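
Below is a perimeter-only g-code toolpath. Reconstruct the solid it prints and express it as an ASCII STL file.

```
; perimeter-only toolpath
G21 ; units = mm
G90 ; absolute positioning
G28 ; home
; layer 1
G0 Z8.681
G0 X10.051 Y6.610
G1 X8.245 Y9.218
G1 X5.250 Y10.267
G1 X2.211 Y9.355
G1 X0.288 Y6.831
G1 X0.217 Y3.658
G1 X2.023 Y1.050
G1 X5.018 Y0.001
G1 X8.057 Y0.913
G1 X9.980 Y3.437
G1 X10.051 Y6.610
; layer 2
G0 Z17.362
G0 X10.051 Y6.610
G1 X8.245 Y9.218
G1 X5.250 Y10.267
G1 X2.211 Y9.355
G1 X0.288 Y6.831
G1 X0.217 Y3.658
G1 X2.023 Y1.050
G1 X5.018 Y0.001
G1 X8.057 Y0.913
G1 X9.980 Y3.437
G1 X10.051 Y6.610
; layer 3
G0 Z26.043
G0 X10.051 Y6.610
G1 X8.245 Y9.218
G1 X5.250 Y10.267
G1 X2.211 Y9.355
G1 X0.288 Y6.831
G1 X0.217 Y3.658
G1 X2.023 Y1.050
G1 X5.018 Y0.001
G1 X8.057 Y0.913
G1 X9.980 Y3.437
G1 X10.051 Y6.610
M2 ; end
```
solid part
  facet normal 0.0000 0.0000 -1.0000
    outer loop
      vertex 5.250 10.267 0.000
      vertex 8.245 9.218 0.000
      vertex 10.051 6.610 0.000
    endloop
  endfacet
  facet normal 0.0000 0.0000 -1.0000
    outer loop
      vertex 2.211 9.355 0.000
      vertex 5.250 10.267 0.000
      vertex 10.051 6.610 0.000
    endloop
  endfacet
  facet normal 0.0000 0.0000 -1.0000
    outer loop
      vertex 0.288 6.831 0.000
      vertex 2.211 9.355 0.000
      vertex 10.051 6.610 0.000
    endloop
  endfacet
  facet normal 0.0000 0.0000 -1.0000
    outer loop
      vertex 0.217 3.658 0.000
      vertex 0.288 6.831 0.000
      vertex 10.051 6.610 0.000
    endloop
  endfacet
  facet normal 0.0000 0.0000 -1.0000
    outer loop
      vertex 2.023 1.050 0.000
      vertex 0.217 3.658 0.000
      vertex 10.051 6.610 0.000
    endloop
  endfacet
  facet normal 0.0000 0.0000 -1.0000
    outer loop
      vertex 5.018 0.001 0.000
      vertex 2.023 1.050 0.000
      vertex 10.051 6.610 0.000
    endloop
  endfacet
  facet normal 0.0000 0.0000 -1.0000
    outer loop
      vertex 8.057 0.913 0.000
      vertex 5.018 0.001 0.000
      vertex 10.051 6.610 0.000
    endloop
  endfacet
  facet normal 0.0000 0.0000 -1.0000
    outer loop
      vertex 9.980 3.437 0.000
      vertex 8.057 0.913 0.000
      vertex 10.051 6.610 0.000
    endloop
  endfacet
  facet normal 0.0000 0.0000 1.0000
    outer loop
      vertex 10.051 6.610 26.043
      vertex 8.245 9.218 26.043
      vertex 5.250 10.267 26.043
    endloop
  endfacet
  facet normal 0.0000 0.0000 1.0000
    outer loop
      vertex 10.051 6.610 26.043
      vertex 5.250 10.267 26.043
      vertex 2.211 9.355 26.043
    endloop
  endfacet
  facet normal 0.0000 0.0000 1.0000
    outer loop
      vertex 10.051 6.610 26.043
      vertex 2.211 9.355 26.043
      vertex 0.288 6.831 26.043
    endloop
  endfacet
  facet normal 0.0000 0.0000 1.0000
    outer loop
      vertex 10.051 6.610 26.043
      vertex 0.288 6.831 26.043
      vertex 0.217 3.658 26.043
    endloop
  endfacet
  facet normal 0.0000 0.0000 1.0000
    outer loop
      vertex 10.051 6.610 26.043
      vertex 0.217 3.658 26.043
      vertex 2.023 1.050 26.043
    endloop
  endfacet
  facet normal 0.0000 0.0000 1.0000
    outer loop
      vertex 10.051 6.610 26.043
      vertex 2.023 1.050 26.043
      vertex 5.018 0.001 26.043
    endloop
  endfacet
  facet normal 0.0000 0.0000 1.0000
    outer loop
      vertex 10.051 6.610 26.043
      vertex 5.018 0.001 26.043
      vertex 8.057 0.913 26.043
    endloop
  endfacet
  facet normal 0.0000 0.0000 1.0000
    outer loop
      vertex 10.051 6.610 26.043
      vertex 8.057 0.913 26.043
      vertex 9.980 3.437 26.043
    endloop
  endfacet
  facet normal 0.8221 0.5693 0.0000
    outer loop
      vertex 10.051 6.610 0.000
      vertex 8.245 9.218 0.000
      vertex 8.245 9.218 26.043
    endloop
  endfacet
  facet normal 0.8221 0.5693 0.0000
    outer loop
      vertex 10.051 6.610 0.000
      vertex 8.245 9.218 26.043
      vertex 10.051 6.610 26.043
    endloop
  endfacet
  facet normal 0.3306 0.9438 0.0000
    outer loop
      vertex 8.245 9.218 0.000
      vertex 5.250 10.267 0.000
      vertex 5.250 10.267 26.043
    endloop
  endfacet
  facet normal 0.3306 0.9438 0.0000
    outer loop
      vertex 8.245 9.218 0.000
      vertex 5.250 10.267 26.043
      vertex 8.245 9.218 26.043
    endloop
  endfacet
  facet normal -0.2874 0.9578 0.0000
    outer loop
      vertex 5.250 10.267 0.000
      vertex 2.211 9.355 0.000
      vertex 2.211 9.355 26.043
    endloop
  endfacet
  facet normal -0.2874 0.9578 0.0000
    outer loop
      vertex 5.250 10.267 0.000
      vertex 2.211 9.355 26.043
      vertex 5.250 10.267 26.043
    endloop
  endfacet
  facet normal -0.7954 0.6060 0.0000
    outer loop
      vertex 2.211 9.355 0.000
      vertex 0.288 6.831 0.000
      vertex 0.288 6.831 26.043
    endloop
  endfacet
  facet normal -0.7954 0.6060 0.0000
    outer loop
      vertex 2.211 9.355 0.000
      vertex 0.288 6.831 26.043
      vertex 2.211 9.355 26.043
    endloop
  endfacet
  facet normal -0.9997 0.0224 0.0000
    outer loop
      vertex 0.288 6.831 0.000
      vertex 0.217 3.658 0.000
      vertex 0.217 3.658 26.043
    endloop
  endfacet
  facet normal -0.9997 0.0224 0.0000
    outer loop
      vertex 0.288 6.831 0.000
      vertex 0.217 3.658 26.043
      vertex 0.288 6.831 26.043
    endloop
  endfacet
  facet normal -0.8221 -0.5693 0.0000
    outer loop
      vertex 0.217 3.658 0.000
      vertex 2.023 1.050 0.000
      vertex 2.023 1.050 26.043
    endloop
  endfacet
  facet normal -0.8221 -0.5693 0.0000
    outer loop
      vertex 0.217 3.658 0.000
      vertex 2.023 1.050 26.043
      vertex 0.217 3.658 26.043
    endloop
  endfacet
  facet normal -0.3306 -0.9438 0.0000
    outer loop
      vertex 2.023 1.050 0.000
      vertex 5.018 0.001 0.000
      vertex 5.018 0.001 26.043
    endloop
  endfacet
  facet normal -0.3306 -0.9438 0.0000
    outer loop
      vertex 2.023 1.050 0.000
      vertex 5.018 0.001 26.043
      vertex 2.023 1.050 26.043
    endloop
  endfacet
  facet normal 0.2874 -0.9578 0.0000
    outer loop
      vertex 5.018 0.001 0.000
      vertex 8.057 0.913 0.000
      vertex 8.057 0.913 26.043
    endloop
  endfacet
  facet normal 0.2874 -0.9578 0.0000
    outer loop
      vertex 5.018 0.001 0.000
      vertex 8.057 0.913 26.043
      vertex 5.018 0.001 26.043
    endloop
  endfacet
  facet normal 0.7954 -0.6060 0.0000
    outer loop
      vertex 8.057 0.913 0.000
      vertex 9.980 3.437 0.000
      vertex 9.980 3.437 26.043
    endloop
  endfacet
  facet normal 0.7954 -0.6060 0.0000
    outer loop
      vertex 8.057 0.913 0.000
      vertex 9.980 3.437 26.043
      vertex 8.057 0.913 26.043
    endloop
  endfacet
  facet normal 0.9997 -0.0224 0.0000
    outer loop
      vertex 9.980 3.437 0.000
      vertex 10.051 6.610 0.000
      vertex 10.051 6.610 26.043
    endloop
  endfacet
  facet normal 0.9997 -0.0224 0.0000
    outer loop
      vertex 9.980 3.437 0.000
      vertex 10.051 6.610 26.043
      vertex 9.980 3.437 26.043
    endloop
  endfacet
endsolid part

The G0 Z moves step by Δz≈8.681 mm. Every layer's G1 loop is the same polygon, so the solid is a straight extrusion of it from z=0 to z≈26. Closing with flat bottom and top caps and triangulating gives 36 facets — a regular 10-sided prism (a cylinder approximated with 10 flat sides), circumscribed radius ≈ 5.13 mm, height ≈ 26 mm.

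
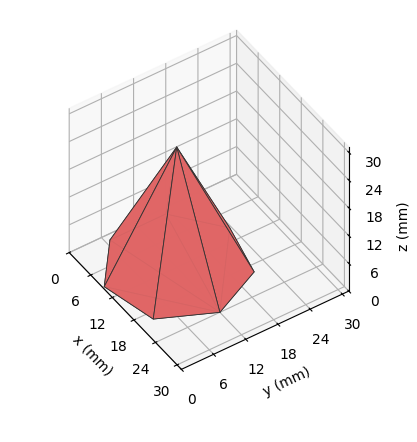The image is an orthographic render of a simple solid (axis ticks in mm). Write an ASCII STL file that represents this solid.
Reading the render: the shape is a regular 7-sided pyramid, base circumscribed radius ≈ 12 mm, apex at z ≈ 26 mm (dimensions read to the nearest mm from the axis ticks). For the STL, each face is triangulated and given an outward normal.

solid part
  facet normal 0.0000 0.0000 -1.0000
    outer loop
      vertex 9.3 23.7 0.0
      vertex 19.5 21.4 0.0
      vertex 24.0 12.0 0.0
    endloop
  endfacet
  facet normal 0.0000 0.0000 -1.0000
    outer loop
      vertex 1.2 17.2 0.0
      vertex 9.3 23.7 0.0
      vertex 24.0 12.0 0.0
    endloop
  endfacet
  facet normal 0.0000 0.0000 -1.0000
    outer loop
      vertex 1.2 6.8 0.0
      vertex 1.2 17.2 0.0
      vertex 24.0 12.0 0.0
    endloop
  endfacet
  facet normal 0.0000 0.0000 -1.0000
    outer loop
      vertex 9.3 0.3 0.0
      vertex 1.2 6.8 0.0
      vertex 24.0 12.0 0.0
    endloop
  endfacet
  facet normal 0.0000 0.0000 -1.0000
    outer loop
      vertex 19.5 2.6 0.0
      vertex 9.3 0.3 0.0
      vertex 24.0 12.0 0.0
    endloop
  endfacet
  facet normal 0.8327 0.3986 0.3843
    outer loop
      vertex 24.0 12.0 0.0
      vertex 19.5 21.4 0.0
      vertex 12.0 12.0 26.0
    endloop
  endfacet
  facet normal 0.2031 0.9006 0.3842
    outer loop
      vertex 19.5 21.4 0.0
      vertex 9.3 23.7 0.0
      vertex 12.0 12.0 26.0
    endloop
  endfacet
  facet normal -0.5779 0.7201 0.3841
    outer loop
      vertex 9.3 23.7 0.0
      vertex 1.2 17.2 0.0
      vertex 12.0 12.0 26.0
    endloop
  endfacet
  facet normal -0.9235 0.0000 0.3836
    outer loop
      vertex 1.2 17.2 0.0
      vertex 1.2 6.8 0.0
      vertex 12.0 12.0 26.0
    endloop
  endfacet
  facet normal -0.5779 -0.7201 0.3841
    outer loop
      vertex 1.2 6.8 0.0
      vertex 9.3 0.3 0.0
      vertex 12.0 12.0 26.0
    endloop
  endfacet
  facet normal 0.2031 -0.9006 0.3842
    outer loop
      vertex 9.3 0.3 0.0
      vertex 19.5 2.6 0.0
      vertex 12.0 12.0 26.0
    endloop
  endfacet
  facet normal 0.8327 -0.3986 0.3843
    outer loop
      vertex 19.5 2.6 0.0
      vertex 24.0 12.0 0.0
      vertex 12.0 12.0 26.0
    endloop
  endfacet
endsolid part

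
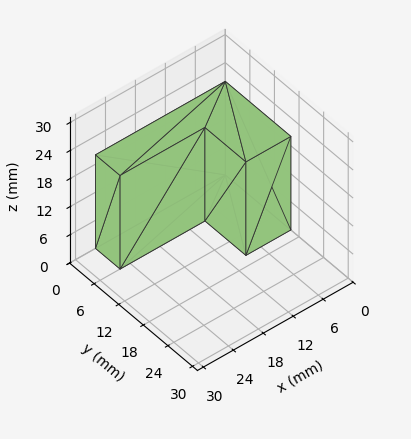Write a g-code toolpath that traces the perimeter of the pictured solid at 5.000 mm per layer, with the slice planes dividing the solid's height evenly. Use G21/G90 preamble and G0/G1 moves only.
Reading the render: the shape is an L-shaped prism: outer 26 × 16 mm, arm thicknesses ≈ 6 mm (horizontal) and 9 mm (vertical), extruded 20 mm in z (dimensions read to the nearest mm from the axis ticks). For the g-code, the solid's height is divided into equal slices at the stated Δz and each level perimeter traced with G1 moves after a G0 lift.

; perimeter-only toolpath
G21 ; units = mm
G90 ; absolute positioning
G28 ; home
; layer 1
G0 Z5.000
G0 X0.000 Y0.000
G1 X26.000 Y0.000
G1 X26.000 Y6.000
G1 X9.000 Y6.000
G1 X9.000 Y16.000
G1 X0.000 Y16.000
G1 X0.000 Y0.000
; layer 2
G0 Z10.000
G0 X0.000 Y0.000
G1 X26.000 Y0.000
G1 X26.000 Y6.000
G1 X9.000 Y6.000
G1 X9.000 Y16.000
G1 X0.000 Y16.000
G1 X0.000 Y0.000
; layer 3
G0 Z15.000
G0 X0.000 Y0.000
G1 X26.000 Y0.000
G1 X26.000 Y6.000
G1 X9.000 Y6.000
G1 X9.000 Y16.000
G1 X0.000 Y16.000
G1 X0.000 Y0.000
; layer 4
G0 Z20.000
G0 X0.000 Y0.000
G1 X26.000 Y0.000
G1 X26.000 Y6.000
G1 X9.000 Y6.000
G1 X9.000 Y16.000
G1 X0.000 Y16.000
G1 X0.000 Y0.000
M2 ; end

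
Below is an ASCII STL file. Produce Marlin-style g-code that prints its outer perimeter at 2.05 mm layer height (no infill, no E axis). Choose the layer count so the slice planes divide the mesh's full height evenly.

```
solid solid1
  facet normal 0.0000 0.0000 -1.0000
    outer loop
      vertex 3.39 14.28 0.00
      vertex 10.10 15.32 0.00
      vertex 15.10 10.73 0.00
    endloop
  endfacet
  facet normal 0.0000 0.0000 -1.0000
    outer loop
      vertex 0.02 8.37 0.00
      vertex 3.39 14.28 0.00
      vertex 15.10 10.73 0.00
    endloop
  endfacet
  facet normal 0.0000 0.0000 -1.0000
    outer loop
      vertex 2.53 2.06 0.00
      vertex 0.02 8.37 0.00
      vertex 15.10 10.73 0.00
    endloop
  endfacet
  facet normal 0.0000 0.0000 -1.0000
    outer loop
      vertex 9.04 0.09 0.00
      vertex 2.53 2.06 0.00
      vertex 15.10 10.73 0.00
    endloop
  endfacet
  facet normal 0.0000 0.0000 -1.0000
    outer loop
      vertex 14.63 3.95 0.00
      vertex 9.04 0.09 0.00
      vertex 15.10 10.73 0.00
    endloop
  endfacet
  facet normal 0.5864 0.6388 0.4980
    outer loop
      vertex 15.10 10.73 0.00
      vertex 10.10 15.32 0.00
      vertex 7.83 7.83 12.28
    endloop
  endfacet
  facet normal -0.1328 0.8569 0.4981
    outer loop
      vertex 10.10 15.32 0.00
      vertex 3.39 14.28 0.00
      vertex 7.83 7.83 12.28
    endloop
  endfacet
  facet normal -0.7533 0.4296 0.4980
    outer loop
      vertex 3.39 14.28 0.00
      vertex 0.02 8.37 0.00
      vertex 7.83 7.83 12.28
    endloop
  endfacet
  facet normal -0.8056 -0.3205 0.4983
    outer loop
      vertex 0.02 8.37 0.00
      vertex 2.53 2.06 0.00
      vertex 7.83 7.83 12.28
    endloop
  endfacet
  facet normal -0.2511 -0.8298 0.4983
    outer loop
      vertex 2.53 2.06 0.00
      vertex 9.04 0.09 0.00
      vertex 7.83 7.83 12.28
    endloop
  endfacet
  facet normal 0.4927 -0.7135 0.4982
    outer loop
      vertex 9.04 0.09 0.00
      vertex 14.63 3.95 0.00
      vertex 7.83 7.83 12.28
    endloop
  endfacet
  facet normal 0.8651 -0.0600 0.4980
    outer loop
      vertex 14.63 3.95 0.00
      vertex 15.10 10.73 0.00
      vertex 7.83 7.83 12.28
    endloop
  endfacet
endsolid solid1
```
; perimeter-only toolpath
G21 ; units = mm
G90 ; absolute positioning
G28 ; home
; layer 1
G0 Z2.05
G0 X13.89 Y10.25
G1 X9.72 Y14.07
G1 X4.13 Y13.21
G1 X1.32 Y8.28
G1 X3.41 Y3.02
G1 X8.84 Y1.38
G1 X13.50 Y4.60
G1 X13.89 Y10.25
; layer 2
G0 Z4.09
G0 X12.68 Y9.76
G1 X9.34 Y12.82
G1 X4.87 Y12.13
G1 X2.62 Y8.19
G1 X4.30 Y3.98
G1 X8.64 Y2.67
G1 X12.36 Y5.24
G1 X12.68 Y9.76
; layer 3
G0 Z6.14
G0 X11.46 Y9.28
G1 X8.96 Y11.57
G1 X5.61 Y11.05
G1 X3.92 Y8.10
G1 X5.18 Y4.95
G1 X8.43 Y3.96
G1 X11.23 Y5.89
G1 X11.46 Y9.28
; layer 4
G0 Z8.19
G0 X10.25 Y8.80
G1 X8.59 Y10.33
G1 X6.35 Y9.98
G1 X5.23 Y8.01
G1 X6.06 Y5.91
G1 X8.23 Y5.25
G1 X10.10 Y6.54
G1 X10.25 Y8.80
; layer 5
G0 Z10.23
G0 X9.04 Y8.31
G1 X8.21 Y9.08
G1 X7.09 Y8.91
G1 X6.53 Y7.92
G1 X6.95 Y6.87
G1 X8.03 Y6.54
G1 X8.96 Y7.18
G1 X9.04 Y8.31
M2 ; end

The solid is a regular 7-sided pyramid, base circumscribed radius ≈ 7.83 mm, apex at z ≈ 12.3 mm. Slicing at Δz = 2.05 mm — 6 equal slices spanning the solid's height, so layer i sits at z = i·h/6 — gives 5 non-empty perimeters. Each is a 7-segment closed polygon; G0 lifts to the layer z and rapids to the start vertex, then G1 traces the edges. The cross-section shrinks linearly with z (the slice at the apex is degenerate and omitted).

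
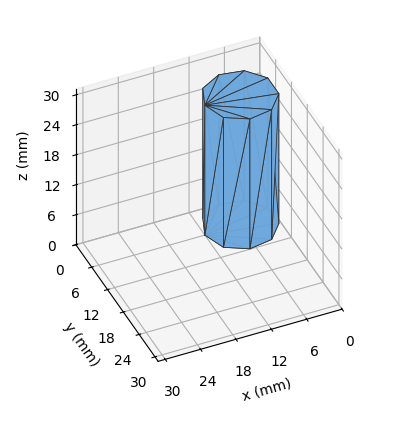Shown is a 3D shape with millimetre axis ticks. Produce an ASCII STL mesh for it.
Reading the render: the shape is a regular 9-sided prism (a cylinder approximated with 9 flat sides), circumscribed radius ≈ 6 mm, height ≈ 26 mm (dimensions read to the nearest mm from the axis ticks). For the STL, each face is triangulated and given an outward normal.

solid part
  facet normal 0.0000 0.0000 -1.0000
    outer loop
      vertex 7.0 11.9 0.0
      vertex 10.6 9.9 0.0
      vertex 12.0 6.0 0.0
    endloop
  endfacet
  facet normal 0.0000 0.0000 -1.0000
    outer loop
      vertex 3.0 11.2 0.0
      vertex 7.0 11.9 0.0
      vertex 12.0 6.0 0.0
    endloop
  endfacet
  facet normal 0.0000 0.0000 -1.0000
    outer loop
      vertex 0.4 8.1 0.0
      vertex 3.0 11.2 0.0
      vertex 12.0 6.0 0.0
    endloop
  endfacet
  facet normal 0.0000 0.0000 -1.0000
    outer loop
      vertex 0.4 3.9 0.0
      vertex 0.4 8.1 0.0
      vertex 12.0 6.0 0.0
    endloop
  endfacet
  facet normal 0.0000 0.0000 -1.0000
    outer loop
      vertex 3.0 0.8 0.0
      vertex 0.4 3.9 0.0
      vertex 12.0 6.0 0.0
    endloop
  endfacet
  facet normal 0.0000 0.0000 -1.0000
    outer loop
      vertex 7.0 0.1 0.0
      vertex 3.0 0.8 0.0
      vertex 12.0 6.0 0.0
    endloop
  endfacet
  facet normal 0.0000 0.0000 -1.0000
    outer loop
      vertex 10.6 2.1 0.0
      vertex 7.0 0.1 0.0
      vertex 12.0 6.0 0.0
    endloop
  endfacet
  facet normal 0.0000 0.0000 1.0000
    outer loop
      vertex 12.0 6.0 26.0
      vertex 10.6 9.9 26.0
      vertex 7.0 11.9 26.0
    endloop
  endfacet
  facet normal 0.0000 0.0000 1.0000
    outer loop
      vertex 12.0 6.0 26.0
      vertex 7.0 11.9 26.0
      vertex 3.0 11.2 26.0
    endloop
  endfacet
  facet normal 0.0000 0.0000 1.0000
    outer loop
      vertex 12.0 6.0 26.0
      vertex 3.0 11.2 26.0
      vertex 0.4 8.1 26.0
    endloop
  endfacet
  facet normal 0.0000 0.0000 1.0000
    outer loop
      vertex 12.0 6.0 26.0
      vertex 0.4 8.1 26.0
      vertex 0.4 3.9 26.0
    endloop
  endfacet
  facet normal 0.0000 0.0000 1.0000
    outer loop
      vertex 12.0 6.0 26.0
      vertex 0.4 3.9 26.0
      vertex 3.0 0.8 26.0
    endloop
  endfacet
  facet normal 0.0000 0.0000 1.0000
    outer loop
      vertex 12.0 6.0 26.0
      vertex 3.0 0.8 26.0
      vertex 7.0 0.1 26.0
    endloop
  endfacet
  facet normal 0.0000 0.0000 1.0000
    outer loop
      vertex 12.0 6.0 26.0
      vertex 7.0 0.1 26.0
      vertex 10.6 2.1 26.0
    endloop
  endfacet
  facet normal 0.9412 0.3379 0.0000
    outer loop
      vertex 12.0 6.0 0.0
      vertex 10.6 9.9 0.0
      vertex 10.6 9.9 26.0
    endloop
  endfacet
  facet normal 0.9412 0.3379 0.0000
    outer loop
      vertex 12.0 6.0 0.0
      vertex 10.6 9.9 26.0
      vertex 12.0 6.0 26.0
    endloop
  endfacet
  facet normal 0.4856 0.8742 0.0000
    outer loop
      vertex 10.6 9.9 0.0
      vertex 7.0 11.9 0.0
      vertex 7.0 11.9 26.0
    endloop
  endfacet
  facet normal 0.4856 0.8742 0.0000
    outer loop
      vertex 10.6 9.9 0.0
      vertex 7.0 11.9 26.0
      vertex 10.6 9.9 26.0
    endloop
  endfacet
  facet normal -0.1724 0.9850 0.0000
    outer loop
      vertex 7.0 11.9 0.0
      vertex 3.0 11.2 0.0
      vertex 3.0 11.2 26.0
    endloop
  endfacet
  facet normal -0.1724 0.9850 0.0000
    outer loop
      vertex 7.0 11.9 0.0
      vertex 3.0 11.2 26.0
      vertex 7.0 11.9 26.0
    endloop
  endfacet
  facet normal -0.7662 0.6426 0.0000
    outer loop
      vertex 3.0 11.2 0.0
      vertex 0.4 8.1 0.0
      vertex 0.4 8.1 26.0
    endloop
  endfacet
  facet normal -0.7662 0.6426 0.0000
    outer loop
      vertex 3.0 11.2 0.0
      vertex 0.4 8.1 26.0
      vertex 3.0 11.2 26.0
    endloop
  endfacet
  facet normal -1.0000 0.0000 0.0000
    outer loop
      vertex 0.4 8.1 0.0
      vertex 0.4 3.9 0.0
      vertex 0.4 3.9 26.0
    endloop
  endfacet
  facet normal -1.0000 0.0000 0.0000
    outer loop
      vertex 0.4 8.1 0.0
      vertex 0.4 3.9 26.0
      vertex 0.4 8.1 26.0
    endloop
  endfacet
  facet normal -0.7662 -0.6426 0.0000
    outer loop
      vertex 0.4 3.9 0.0
      vertex 3.0 0.8 0.0
      vertex 3.0 0.8 26.0
    endloop
  endfacet
  facet normal -0.7662 -0.6426 0.0000
    outer loop
      vertex 0.4 3.9 0.0
      vertex 3.0 0.8 26.0
      vertex 0.4 3.9 26.0
    endloop
  endfacet
  facet normal -0.1724 -0.9850 0.0000
    outer loop
      vertex 3.0 0.8 0.0
      vertex 7.0 0.1 0.0
      vertex 7.0 0.1 26.0
    endloop
  endfacet
  facet normal -0.1724 -0.9850 0.0000
    outer loop
      vertex 3.0 0.8 0.0
      vertex 7.0 0.1 26.0
      vertex 3.0 0.8 26.0
    endloop
  endfacet
  facet normal 0.4856 -0.8742 0.0000
    outer loop
      vertex 7.0 0.1 0.0
      vertex 10.6 2.1 0.0
      vertex 10.6 2.1 26.0
    endloop
  endfacet
  facet normal 0.4856 -0.8742 0.0000
    outer loop
      vertex 7.0 0.1 0.0
      vertex 10.6 2.1 26.0
      vertex 7.0 0.1 26.0
    endloop
  endfacet
  facet normal 0.9412 -0.3379 0.0000
    outer loop
      vertex 10.6 2.1 0.0
      vertex 12.0 6.0 0.0
      vertex 12.0 6.0 26.0
    endloop
  endfacet
  facet normal 0.9412 -0.3379 0.0000
    outer loop
      vertex 10.6 2.1 0.0
      vertex 12.0 6.0 26.0
      vertex 10.6 2.1 26.0
    endloop
  endfacet
endsolid part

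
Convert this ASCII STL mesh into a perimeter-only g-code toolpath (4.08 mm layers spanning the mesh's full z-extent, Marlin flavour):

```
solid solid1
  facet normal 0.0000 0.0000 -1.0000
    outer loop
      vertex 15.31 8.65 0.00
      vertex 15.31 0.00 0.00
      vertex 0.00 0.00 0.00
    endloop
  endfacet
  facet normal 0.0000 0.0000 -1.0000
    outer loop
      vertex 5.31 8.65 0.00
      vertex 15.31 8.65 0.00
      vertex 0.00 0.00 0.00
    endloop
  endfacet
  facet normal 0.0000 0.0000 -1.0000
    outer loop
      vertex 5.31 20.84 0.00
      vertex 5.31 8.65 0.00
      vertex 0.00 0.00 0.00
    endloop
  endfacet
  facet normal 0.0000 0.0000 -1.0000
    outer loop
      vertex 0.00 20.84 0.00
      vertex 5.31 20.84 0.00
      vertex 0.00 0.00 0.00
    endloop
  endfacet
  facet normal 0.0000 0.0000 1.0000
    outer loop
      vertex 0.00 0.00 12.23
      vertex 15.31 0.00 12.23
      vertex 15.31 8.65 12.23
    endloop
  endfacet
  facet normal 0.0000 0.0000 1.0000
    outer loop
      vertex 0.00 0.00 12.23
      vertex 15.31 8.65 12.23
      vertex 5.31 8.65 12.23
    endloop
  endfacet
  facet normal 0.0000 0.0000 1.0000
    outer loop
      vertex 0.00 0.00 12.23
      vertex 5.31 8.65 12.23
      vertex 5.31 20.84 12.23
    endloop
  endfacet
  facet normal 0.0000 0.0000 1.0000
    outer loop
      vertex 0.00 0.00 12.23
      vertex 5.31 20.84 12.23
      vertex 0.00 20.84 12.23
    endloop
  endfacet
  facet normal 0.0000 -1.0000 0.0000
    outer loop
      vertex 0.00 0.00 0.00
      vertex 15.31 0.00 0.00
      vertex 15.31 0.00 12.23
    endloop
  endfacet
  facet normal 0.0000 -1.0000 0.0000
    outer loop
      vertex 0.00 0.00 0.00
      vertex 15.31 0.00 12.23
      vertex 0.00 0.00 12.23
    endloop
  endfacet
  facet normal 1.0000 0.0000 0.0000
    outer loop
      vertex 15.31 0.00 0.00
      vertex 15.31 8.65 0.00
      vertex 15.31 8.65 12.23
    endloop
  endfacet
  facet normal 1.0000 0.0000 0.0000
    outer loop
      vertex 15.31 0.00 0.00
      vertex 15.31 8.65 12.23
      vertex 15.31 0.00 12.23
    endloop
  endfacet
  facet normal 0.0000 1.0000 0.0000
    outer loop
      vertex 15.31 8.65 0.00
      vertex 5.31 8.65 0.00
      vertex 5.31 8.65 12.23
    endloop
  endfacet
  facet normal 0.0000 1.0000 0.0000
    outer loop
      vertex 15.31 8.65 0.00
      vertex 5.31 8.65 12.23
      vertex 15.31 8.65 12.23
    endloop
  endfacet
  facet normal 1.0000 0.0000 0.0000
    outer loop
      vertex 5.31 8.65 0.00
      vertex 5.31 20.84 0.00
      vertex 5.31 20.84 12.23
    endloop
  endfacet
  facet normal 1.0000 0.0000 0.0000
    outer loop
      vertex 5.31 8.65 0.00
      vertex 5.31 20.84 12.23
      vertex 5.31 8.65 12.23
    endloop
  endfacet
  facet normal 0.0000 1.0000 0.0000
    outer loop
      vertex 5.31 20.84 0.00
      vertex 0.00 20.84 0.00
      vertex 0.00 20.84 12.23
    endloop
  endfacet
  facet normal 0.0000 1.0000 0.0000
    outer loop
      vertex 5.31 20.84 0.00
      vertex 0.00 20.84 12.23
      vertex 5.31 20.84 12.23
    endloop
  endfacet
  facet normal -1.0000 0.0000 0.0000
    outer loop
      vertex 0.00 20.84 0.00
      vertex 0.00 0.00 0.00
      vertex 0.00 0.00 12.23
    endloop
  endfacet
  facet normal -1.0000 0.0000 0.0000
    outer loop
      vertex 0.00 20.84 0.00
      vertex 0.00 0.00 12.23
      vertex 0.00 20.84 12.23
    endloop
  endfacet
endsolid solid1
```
; perimeter-only toolpath
G21 ; units = mm
G90 ; absolute positioning
G28 ; home
; layer 1
G0 Z4.08
G0 X0.00 Y0.00
G1 X15.31 Y0.00
G1 X15.31 Y8.65
G1 X5.31 Y8.65
G1 X5.31 Y20.84
G1 X0.00 Y20.84
G1 X0.00 Y0.00
; layer 2
G0 Z8.15
G0 X0.00 Y0.00
G1 X15.31 Y0.00
G1 X15.31 Y8.65
G1 X5.31 Y8.65
G1 X5.31 Y20.84
G1 X0.00 Y20.84
G1 X0.00 Y0.00
; layer 3
G0 Z12.23
G0 X0.00 Y0.00
G1 X15.31 Y0.00
G1 X15.31 Y8.65
G1 X5.31 Y8.65
G1 X5.31 Y20.84
G1 X0.00 Y20.84
G1 X0.00 Y0.00
M2 ; end

The solid is an L-shaped prism: outer 15.3 × 20.8 mm, arm thicknesses ≈ 8.65 mm (horizontal) and 5.31 mm (vertical), extruded 12.2 mm in z. Slicing at Δz = 4.08 mm — 3 equal slices spanning the solid's height, so layer i sits at z = i·h/3 — gives 3 non-empty perimeters. Each is a 6-segment closed polygon; G0 lifts to the layer z and rapids to the start vertex, then G1 traces the edges.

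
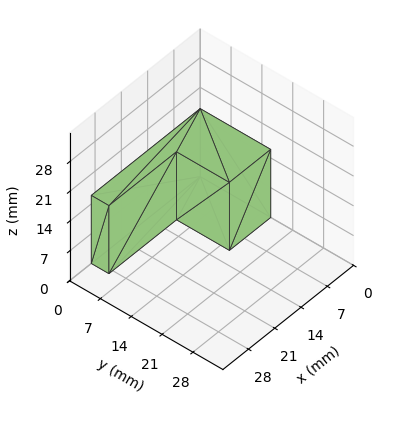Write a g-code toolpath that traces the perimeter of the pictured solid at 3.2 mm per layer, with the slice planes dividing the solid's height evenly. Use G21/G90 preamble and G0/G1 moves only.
Reading the render: the shape is an L-shaped prism: outer 29 × 16 mm, arm thicknesses ≈ 4 mm (horizontal) and 11 mm (vertical), extruded 16 mm in z (dimensions read to the nearest mm from the axis ticks). For the g-code, the solid's height is divided into equal slices at the stated Δz and each level perimeter traced with G1 moves after a G0 lift.

; perimeter-only toolpath
G21 ; units = mm
G90 ; absolute positioning
G28 ; home
; layer 1
G0 Z3.2
G0 X0.0 Y0.0
G1 X29.0 Y0.0
G1 X29.0 Y4.0
G1 X11.0 Y4.0
G1 X11.0 Y16.0
G1 X0.0 Y16.0
G1 X0.0 Y0.0
; layer 2
G0 Z6.4
G0 X0.0 Y0.0
G1 X29.0 Y0.0
G1 X29.0 Y4.0
G1 X11.0 Y4.0
G1 X11.0 Y16.0
G1 X0.0 Y16.0
G1 X0.0 Y0.0
; layer 3
G0 Z9.6
G0 X0.0 Y0.0
G1 X29.0 Y0.0
G1 X29.0 Y4.0
G1 X11.0 Y4.0
G1 X11.0 Y16.0
G1 X0.0 Y16.0
G1 X0.0 Y0.0
; layer 4
G0 Z12.8
G0 X0.0 Y0.0
G1 X29.0 Y0.0
G1 X29.0 Y4.0
G1 X11.0 Y4.0
G1 X11.0 Y16.0
G1 X0.0 Y16.0
G1 X0.0 Y0.0
; layer 5
G0 Z16.0
G0 X0.0 Y0.0
G1 X29.0 Y0.0
G1 X29.0 Y4.0
G1 X11.0 Y4.0
G1 X11.0 Y16.0
G1 X0.0 Y16.0
G1 X0.0 Y0.0
M2 ; end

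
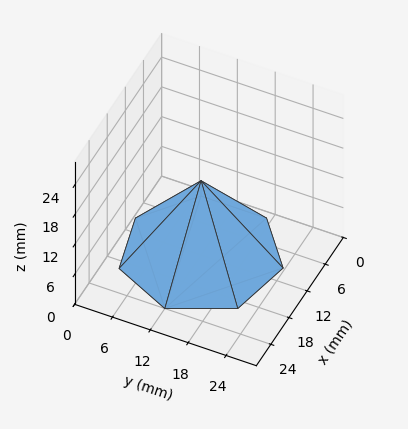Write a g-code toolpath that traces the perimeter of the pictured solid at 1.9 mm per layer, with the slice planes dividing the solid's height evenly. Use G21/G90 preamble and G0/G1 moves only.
Reading the render: the shape is a regular 7-sided pyramid, base circumscribed radius ≈ 12 mm, apex at z ≈ 15 mm (dimensions read to the nearest mm from the axis ticks). For the g-code, the solid's height is divided into equal slices at the stated Δz and each level perimeter traced with G1 moves after a G0 lift.

; perimeter-only toolpath
G21 ; units = mm
G90 ; absolute positioning
G28 ; home
; layer 1
G0 Z1.9
G0 X22.5 Y12.0
G1 X18.6 Y20.2
G1 X9.6 Y22.2
G1 X2.5 Y16.5
G1 X2.5 Y7.5
G1 X9.6 Y1.8
G1 X18.6 Y3.8
G1 X22.5 Y12.0
; layer 2
G0 Z3.8
G0 X21.0 Y12.0
G1 X17.6 Y19.0
G1 X10.0 Y20.8
G1 X3.9 Y15.9
G1 X3.9 Y8.1
G1 X10.0 Y3.2
G1 X17.6 Y5.0
G1 X21.0 Y12.0
; layer 3
G0 Z5.6
G0 X19.5 Y12.0
G1 X16.7 Y17.9
G1 X10.3 Y19.3
G1 X5.2 Y15.2
G1 X5.2 Y8.8
G1 X10.3 Y4.7
G1 X16.7 Y6.1
G1 X19.5 Y12.0
; layer 4
G0 Z7.5
G0 X18.0 Y12.0
G1 X15.8 Y16.7
G1 X10.7 Y17.9
G1 X6.6 Y14.6
G1 X6.6 Y9.4
G1 X10.7 Y6.2
G1 X15.8 Y7.3
G1 X18.0 Y12.0
; layer 5
G0 Z9.4
G0 X16.5 Y12.0
G1 X14.8 Y15.5
G1 X11.0 Y16.4
G1 X8.0 Y13.9
G1 X8.0 Y10.1
G1 X11.0 Y7.6
G1 X14.8 Y8.5
G1 X16.5 Y12.0
; layer 6
G0 Z11.2
G0 X15.0 Y12.0
G1 X13.9 Y14.3
G1 X11.3 Y14.9
G1 X9.3 Y13.3
G1 X9.3 Y10.7
G1 X11.3 Y9.1
G1 X13.9 Y9.7
G1 X15.0 Y12.0
; layer 7
G0 Z13.1
G0 X13.5 Y12.0
G1 X12.9 Y13.2
G1 X11.7 Y13.5
G1 X10.7 Y12.7
G1 X10.7 Y11.3
G1 X11.7 Y10.5
G1 X12.9 Y10.8
G1 X13.5 Y12.0
M2 ; end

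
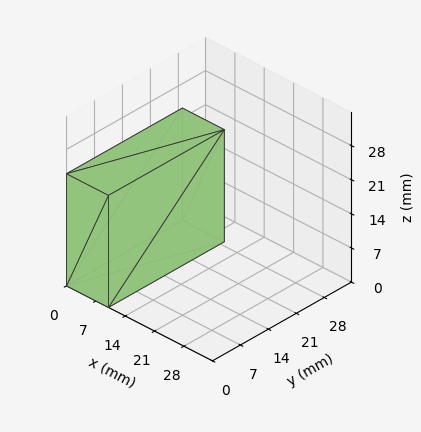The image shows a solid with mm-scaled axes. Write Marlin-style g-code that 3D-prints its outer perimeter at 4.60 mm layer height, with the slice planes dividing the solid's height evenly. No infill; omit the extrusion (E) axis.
Reading the render: the shape is a rectangular box, roughly 10 × 29 mm footprint and 23 mm tall (dimensions read to the nearest mm from the axis ticks). For the g-code, the solid's height is divided into equal slices at the stated Δz and each level perimeter traced with G1 moves after a G0 lift.

; perimeter-only toolpath
G21 ; units = mm
G90 ; absolute positioning
G28 ; home
; layer 1
G0 Z4.60
G0 X0.00 Y0.00
G1 X10.00 Y0.00
G1 X10.00 Y29.00
G1 X0.00 Y29.00
G1 X0.00 Y0.00
; layer 2
G0 Z9.20
G0 X0.00 Y0.00
G1 X10.00 Y0.00
G1 X10.00 Y29.00
G1 X0.00 Y29.00
G1 X0.00 Y0.00
; layer 3
G0 Z13.80
G0 X0.00 Y0.00
G1 X10.00 Y0.00
G1 X10.00 Y29.00
G1 X0.00 Y29.00
G1 X0.00 Y0.00
; layer 4
G0 Z18.40
G0 X0.00 Y0.00
G1 X10.00 Y0.00
G1 X10.00 Y29.00
G1 X0.00 Y29.00
G1 X0.00 Y0.00
; layer 5
G0 Z23.00
G0 X0.00 Y0.00
G1 X10.00 Y0.00
G1 X10.00 Y29.00
G1 X0.00 Y29.00
G1 X0.00 Y0.00
M2 ; end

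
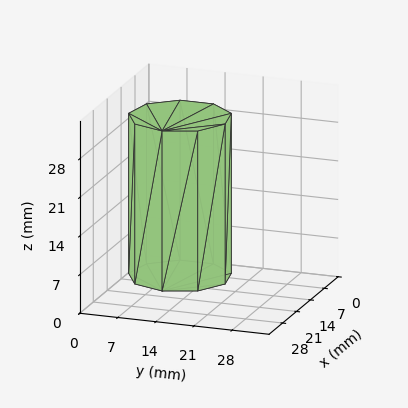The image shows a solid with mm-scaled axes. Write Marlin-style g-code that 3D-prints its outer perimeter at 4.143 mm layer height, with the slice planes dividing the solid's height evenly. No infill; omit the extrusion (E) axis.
Reading the render: the shape is a regular 9-sided prism (a cylinder approximated with 9 flat sides), circumscribed radius ≈ 9 mm, height ≈ 29 mm (dimensions read to the nearest mm from the axis ticks). For the g-code, the solid's height is divided into equal slices at the stated Δz and each level perimeter traced with G1 moves after a G0 lift.

; perimeter-only toolpath
G21 ; units = mm
G90 ; absolute positioning
G28 ; home
; layer 1
G0 Z4.143
G0 X18.000 Y9.000
G1 X15.894 Y14.785
G1 X10.563 Y17.863
G1 X4.500 Y16.794
G1 X0.543 Y12.078
G1 X0.543 Y5.922
G1 X4.500 Y1.206
G1 X10.563 Y0.137
G1 X15.894 Y3.215
G1 X18.000 Y9.000
; layer 2
G0 Z8.286
G0 X18.000 Y9.000
G1 X15.894 Y14.785
G1 X10.563 Y17.863
G1 X4.500 Y16.794
G1 X0.543 Y12.078
G1 X0.543 Y5.922
G1 X4.500 Y1.206
G1 X10.563 Y0.137
G1 X15.894 Y3.215
G1 X18.000 Y9.000
; layer 3
G0 Z12.429
G0 X18.000 Y9.000
G1 X15.894 Y14.785
G1 X10.563 Y17.863
G1 X4.500 Y16.794
G1 X0.543 Y12.078
G1 X0.543 Y5.922
G1 X4.500 Y1.206
G1 X10.563 Y0.137
G1 X15.894 Y3.215
G1 X18.000 Y9.000
; layer 4
G0 Z16.571
G0 X18.000 Y9.000
G1 X15.894 Y14.785
G1 X10.563 Y17.863
G1 X4.500 Y16.794
G1 X0.543 Y12.078
G1 X0.543 Y5.922
G1 X4.500 Y1.206
G1 X10.563 Y0.137
G1 X15.894 Y3.215
G1 X18.000 Y9.000
; layer 5
G0 Z20.714
G0 X18.000 Y9.000
G1 X15.894 Y14.785
G1 X10.563 Y17.863
G1 X4.500 Y16.794
G1 X0.543 Y12.078
G1 X0.543 Y5.922
G1 X4.500 Y1.206
G1 X10.563 Y0.137
G1 X15.894 Y3.215
G1 X18.000 Y9.000
; layer 6
G0 Z24.857
G0 X18.000 Y9.000
G1 X15.894 Y14.785
G1 X10.563 Y17.863
G1 X4.500 Y16.794
G1 X0.543 Y12.078
G1 X0.543 Y5.922
G1 X4.500 Y1.206
G1 X10.563 Y0.137
G1 X15.894 Y3.215
G1 X18.000 Y9.000
; layer 7
G0 Z29.000
G0 X18.000 Y9.000
G1 X15.894 Y14.785
G1 X10.563 Y17.863
G1 X4.500 Y16.794
G1 X0.543 Y12.078
G1 X0.543 Y5.922
G1 X4.500 Y1.206
G1 X10.563 Y0.137
G1 X15.894 Y3.215
G1 X18.000 Y9.000
M2 ; end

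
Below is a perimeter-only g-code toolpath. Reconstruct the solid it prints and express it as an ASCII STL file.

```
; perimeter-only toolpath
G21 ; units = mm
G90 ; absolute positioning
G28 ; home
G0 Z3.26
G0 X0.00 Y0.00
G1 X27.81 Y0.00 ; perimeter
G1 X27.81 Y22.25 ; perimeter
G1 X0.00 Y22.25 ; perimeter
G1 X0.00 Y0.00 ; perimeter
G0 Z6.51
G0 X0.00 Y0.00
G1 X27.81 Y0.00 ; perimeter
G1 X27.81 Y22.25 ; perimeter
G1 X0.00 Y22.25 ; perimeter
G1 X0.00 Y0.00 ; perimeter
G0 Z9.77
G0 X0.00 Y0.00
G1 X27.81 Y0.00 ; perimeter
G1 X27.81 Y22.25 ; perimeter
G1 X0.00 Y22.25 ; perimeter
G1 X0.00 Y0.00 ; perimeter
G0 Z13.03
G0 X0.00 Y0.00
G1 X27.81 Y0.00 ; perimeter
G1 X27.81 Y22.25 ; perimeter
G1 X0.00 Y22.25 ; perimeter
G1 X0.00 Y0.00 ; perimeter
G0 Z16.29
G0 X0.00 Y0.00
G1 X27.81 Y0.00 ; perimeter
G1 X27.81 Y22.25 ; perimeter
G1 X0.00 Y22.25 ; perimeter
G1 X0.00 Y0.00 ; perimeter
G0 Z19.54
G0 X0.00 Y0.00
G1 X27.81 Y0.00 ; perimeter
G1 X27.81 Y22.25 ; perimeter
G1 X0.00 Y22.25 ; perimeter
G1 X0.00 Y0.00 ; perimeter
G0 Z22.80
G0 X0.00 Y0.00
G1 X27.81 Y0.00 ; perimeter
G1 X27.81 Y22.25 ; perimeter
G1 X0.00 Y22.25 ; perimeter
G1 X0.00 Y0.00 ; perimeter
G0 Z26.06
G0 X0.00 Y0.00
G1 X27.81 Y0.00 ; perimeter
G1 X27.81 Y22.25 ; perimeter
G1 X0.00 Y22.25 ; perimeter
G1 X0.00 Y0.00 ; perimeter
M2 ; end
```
solid part
  facet normal 0.0000 0.0000 -1.0000
    outer loop
      vertex 27.81 22.25 0.00
      vertex 27.81 0.00 0.00
      vertex 0.00 0.00 0.00
    endloop
  endfacet
  facet normal 0.0000 0.0000 -1.0000
    outer loop
      vertex 0.00 22.25 0.00
      vertex 27.81 22.25 0.00
      vertex 0.00 0.00 0.00
    endloop
  endfacet
  facet normal 0.0000 0.0000 1.0000
    outer loop
      vertex 0.00 0.00 26.06
      vertex 27.81 0.00 26.06
      vertex 27.81 22.25 26.06
    endloop
  endfacet
  facet normal 0.0000 0.0000 1.0000
    outer loop
      vertex 0.00 0.00 26.06
      vertex 27.81 22.25 26.06
      vertex 0.00 22.25 26.06
    endloop
  endfacet
  facet normal 0.0000 -1.0000 0.0000
    outer loop
      vertex 0.00 0.00 0.00
      vertex 27.81 0.00 0.00
      vertex 27.81 0.00 26.06
    endloop
  endfacet
  facet normal 0.0000 -1.0000 0.0000
    outer loop
      vertex 0.00 0.00 0.00
      vertex 27.81 0.00 26.06
      vertex 0.00 0.00 26.06
    endloop
  endfacet
  facet normal 0.0000 1.0000 0.0000
    outer loop
      vertex 27.81 22.25 26.06
      vertex 27.81 22.25 0.00
      vertex 0.00 22.25 0.00
    endloop
  endfacet
  facet normal 0.0000 1.0000 0.0000
    outer loop
      vertex 0.00 22.25 26.06
      vertex 27.81 22.25 26.06
      vertex 0.00 22.25 0.00
    endloop
  endfacet
  facet normal -1.0000 0.0000 0.0000
    outer loop
      vertex 0.00 22.25 26.06
      vertex 0.00 22.25 0.00
      vertex 0.00 0.00 0.00
    endloop
  endfacet
  facet normal -1.0000 0.0000 0.0000
    outer loop
      vertex 0.00 0.00 26.06
      vertex 0.00 22.25 26.06
      vertex 0.00 0.00 0.00
    endloop
  endfacet
  facet normal 1.0000 0.0000 0.0000
    outer loop
      vertex 27.81 0.00 0.00
      vertex 27.81 22.25 0.00
      vertex 27.81 22.25 26.06
    endloop
  endfacet
  facet normal 1.0000 0.0000 0.0000
    outer loop
      vertex 27.81 0.00 0.00
      vertex 27.81 22.25 26.06
      vertex 27.81 0.00 26.06
    endloop
  endfacet
endsolid part

The G0 Z moves step by Δz≈3.26 mm. Every layer's G1 loop is the same polygon, so the solid is a straight extrusion of it from z=0 to z≈26.1. Closing with flat bottom and top caps and triangulating gives 12 facets — a rectangular box, roughly 27.8 × 22.2 mm footprint and 26.1 mm tall.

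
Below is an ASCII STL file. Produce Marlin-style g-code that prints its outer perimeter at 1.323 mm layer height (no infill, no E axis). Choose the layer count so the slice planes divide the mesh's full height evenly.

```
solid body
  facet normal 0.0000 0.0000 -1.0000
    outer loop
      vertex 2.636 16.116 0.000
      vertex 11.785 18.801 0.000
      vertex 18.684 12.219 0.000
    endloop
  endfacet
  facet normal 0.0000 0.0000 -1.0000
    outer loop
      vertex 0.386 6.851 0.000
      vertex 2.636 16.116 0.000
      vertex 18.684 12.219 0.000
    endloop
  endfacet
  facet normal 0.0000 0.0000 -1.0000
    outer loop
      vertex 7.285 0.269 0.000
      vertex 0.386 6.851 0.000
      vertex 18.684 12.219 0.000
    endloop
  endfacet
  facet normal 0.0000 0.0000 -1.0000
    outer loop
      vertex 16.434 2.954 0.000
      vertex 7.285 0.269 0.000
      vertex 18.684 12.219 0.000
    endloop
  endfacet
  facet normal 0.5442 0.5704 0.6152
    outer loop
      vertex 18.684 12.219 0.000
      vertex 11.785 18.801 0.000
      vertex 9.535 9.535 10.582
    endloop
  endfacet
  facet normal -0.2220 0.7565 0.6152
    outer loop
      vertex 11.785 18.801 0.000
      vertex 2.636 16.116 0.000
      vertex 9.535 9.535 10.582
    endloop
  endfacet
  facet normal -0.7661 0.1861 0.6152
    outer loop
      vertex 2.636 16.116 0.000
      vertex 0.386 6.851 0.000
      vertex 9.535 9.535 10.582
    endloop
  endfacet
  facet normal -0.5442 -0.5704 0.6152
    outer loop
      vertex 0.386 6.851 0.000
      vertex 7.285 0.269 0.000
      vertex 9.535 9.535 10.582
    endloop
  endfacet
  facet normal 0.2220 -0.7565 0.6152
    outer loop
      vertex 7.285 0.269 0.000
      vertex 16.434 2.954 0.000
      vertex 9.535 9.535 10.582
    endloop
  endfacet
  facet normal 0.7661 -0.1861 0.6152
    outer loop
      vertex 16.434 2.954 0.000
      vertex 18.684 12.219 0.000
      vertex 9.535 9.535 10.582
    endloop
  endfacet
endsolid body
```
; perimeter-only toolpath
G21 ; units = mm
G90 ; absolute positioning
G28 ; home
; layer 1
G0 Z1.323
G0 X17.540 Y11.883
G1 X11.504 Y17.643
G1 X3.498 Y15.293
G1 X1.530 Y7.187
G1 X7.566 Y1.427
G1 X15.572 Y3.777
G1 X17.540 Y11.883
; layer 2
G0 Z2.646
G0 X16.397 Y11.548
G1 X11.223 Y16.484
G1 X4.361 Y14.471
G1 X2.673 Y7.522
G1 X7.848 Y2.586
G1 X14.709 Y4.599
G1 X16.397 Y11.548
; layer 3
G0 Z3.968
G0 X15.253 Y11.213
G1 X10.941 Y15.326
G1 X5.223 Y13.648
G1 X3.817 Y7.857
G1 X8.129 Y3.744
G1 X13.847 Y5.422
G1 X15.253 Y11.213
; layer 4
G0 Z5.291
G0 X14.110 Y10.877
G1 X10.660 Y14.168
G1 X6.085 Y12.825
G1 X4.960 Y8.193
G1 X8.410 Y4.902
G1 X12.985 Y6.245
G1 X14.110 Y10.877
; layer 5
G0 Z6.614
G0 X12.966 Y10.541
G1 X10.379 Y13.010
G1 X6.948 Y12.003
G1 X6.104 Y8.528
G1 X8.691 Y6.060
G1 X12.122 Y7.067
G1 X12.966 Y10.541
; layer 6
G0 Z7.937
G0 X11.822 Y10.206
G1 X10.098 Y11.851
G1 X7.810 Y11.180
G1 X7.248 Y8.864
G1 X8.973 Y7.218
G1 X11.260 Y7.890
G1 X11.822 Y10.206
; layer 7
G0 Z9.259
G0 X10.679 Y9.870
G1 X9.816 Y10.693
G1 X8.673 Y10.358
G1 X8.391 Y9.200
G1 X9.254 Y8.377
G1 X10.397 Y8.712
G1 X10.679 Y9.870
M2 ; end

The solid is a regular 6-sided pyramid, base circumscribed radius ≈ 9.54 mm, apex at z ≈ 10.6 mm. Slicing at Δz = 1.323 mm — 8 equal slices spanning the solid's height, so layer i sits at z = i·h/8 — gives 7 non-empty perimeters. Each is a 6-segment closed polygon; G0 lifts to the layer z and rapids to the start vertex, then G1 traces the edges. The cross-section shrinks linearly with z (the slice at the apex is degenerate and omitted).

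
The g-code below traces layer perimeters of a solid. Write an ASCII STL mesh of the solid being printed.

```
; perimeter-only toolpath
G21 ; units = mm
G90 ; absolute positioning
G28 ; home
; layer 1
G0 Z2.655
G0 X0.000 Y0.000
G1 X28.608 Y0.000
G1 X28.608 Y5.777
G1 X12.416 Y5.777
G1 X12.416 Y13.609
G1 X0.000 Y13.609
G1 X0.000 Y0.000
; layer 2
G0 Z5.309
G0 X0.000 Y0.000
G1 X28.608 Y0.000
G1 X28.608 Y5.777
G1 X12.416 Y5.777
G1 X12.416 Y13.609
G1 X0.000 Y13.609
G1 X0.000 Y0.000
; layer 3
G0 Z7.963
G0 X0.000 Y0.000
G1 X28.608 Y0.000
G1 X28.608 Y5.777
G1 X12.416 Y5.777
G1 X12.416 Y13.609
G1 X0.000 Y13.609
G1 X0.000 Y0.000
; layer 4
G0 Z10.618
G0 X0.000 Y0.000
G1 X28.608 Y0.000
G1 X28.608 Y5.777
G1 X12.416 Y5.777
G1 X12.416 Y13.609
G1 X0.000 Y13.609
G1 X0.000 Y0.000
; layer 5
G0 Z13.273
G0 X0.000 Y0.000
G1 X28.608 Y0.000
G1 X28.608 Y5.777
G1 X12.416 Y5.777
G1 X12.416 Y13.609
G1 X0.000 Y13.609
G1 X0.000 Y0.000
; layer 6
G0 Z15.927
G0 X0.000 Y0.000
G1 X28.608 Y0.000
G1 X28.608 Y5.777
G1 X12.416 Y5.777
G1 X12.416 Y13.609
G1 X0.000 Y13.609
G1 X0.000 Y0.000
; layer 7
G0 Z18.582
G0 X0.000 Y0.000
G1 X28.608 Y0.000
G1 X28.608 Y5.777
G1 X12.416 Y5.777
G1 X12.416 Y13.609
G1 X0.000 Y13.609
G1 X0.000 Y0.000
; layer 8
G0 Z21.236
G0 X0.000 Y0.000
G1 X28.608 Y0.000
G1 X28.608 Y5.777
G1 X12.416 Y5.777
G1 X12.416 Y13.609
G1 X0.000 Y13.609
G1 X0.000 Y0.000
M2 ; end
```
solid part
  facet normal 0.0000 0.0000 -1.0000
    outer loop
      vertex 28.608 5.777 0.000
      vertex 28.608 0.000 0.000
      vertex 0.000 0.000 0.000
    endloop
  endfacet
  facet normal 0.0000 0.0000 -1.0000
    outer loop
      vertex 12.416 5.777 0.000
      vertex 28.608 5.777 0.000
      vertex 0.000 0.000 0.000
    endloop
  endfacet
  facet normal 0.0000 0.0000 -1.0000
    outer loop
      vertex 12.416 13.609 0.000
      vertex 12.416 5.777 0.000
      vertex 0.000 0.000 0.000
    endloop
  endfacet
  facet normal 0.0000 0.0000 -1.0000
    outer loop
      vertex 0.000 13.609 0.000
      vertex 12.416 13.609 0.000
      vertex 0.000 0.000 0.000
    endloop
  endfacet
  facet normal 0.0000 0.0000 1.0000
    outer loop
      vertex 0.000 0.000 21.236
      vertex 28.608 0.000 21.236
      vertex 28.608 5.777 21.236
    endloop
  endfacet
  facet normal 0.0000 0.0000 1.0000
    outer loop
      vertex 0.000 0.000 21.236
      vertex 28.608 5.777 21.236
      vertex 12.416 5.777 21.236
    endloop
  endfacet
  facet normal 0.0000 0.0000 1.0000
    outer loop
      vertex 0.000 0.000 21.236
      vertex 12.416 5.777 21.236
      vertex 12.416 13.609 21.236
    endloop
  endfacet
  facet normal 0.0000 0.0000 1.0000
    outer loop
      vertex 0.000 0.000 21.236
      vertex 12.416 13.609 21.236
      vertex 0.000 13.609 21.236
    endloop
  endfacet
  facet normal 0.0000 -1.0000 0.0000
    outer loop
      vertex 0.000 0.000 0.000
      vertex 28.608 0.000 0.000
      vertex 28.608 0.000 21.236
    endloop
  endfacet
  facet normal 0.0000 -1.0000 0.0000
    outer loop
      vertex 0.000 0.000 0.000
      vertex 28.608 0.000 21.236
      vertex 0.000 0.000 21.236
    endloop
  endfacet
  facet normal 1.0000 0.0000 0.0000
    outer loop
      vertex 28.608 0.000 0.000
      vertex 28.608 5.777 0.000
      vertex 28.608 5.777 21.236
    endloop
  endfacet
  facet normal 1.0000 0.0000 0.0000
    outer loop
      vertex 28.608 0.000 0.000
      vertex 28.608 5.777 21.236
      vertex 28.608 0.000 21.236
    endloop
  endfacet
  facet normal 0.0000 1.0000 0.0000
    outer loop
      vertex 28.608 5.777 0.000
      vertex 12.416 5.777 0.000
      vertex 12.416 5.777 21.236
    endloop
  endfacet
  facet normal 0.0000 1.0000 0.0000
    outer loop
      vertex 28.608 5.777 0.000
      vertex 12.416 5.777 21.236
      vertex 28.608 5.777 21.236
    endloop
  endfacet
  facet normal 1.0000 0.0000 0.0000
    outer loop
      vertex 12.416 5.777 0.000
      vertex 12.416 13.609 0.000
      vertex 12.416 13.609 21.236
    endloop
  endfacet
  facet normal 1.0000 0.0000 0.0000
    outer loop
      vertex 12.416 5.777 0.000
      vertex 12.416 13.609 21.236
      vertex 12.416 5.777 21.236
    endloop
  endfacet
  facet normal 0.0000 1.0000 0.0000
    outer loop
      vertex 12.416 13.609 0.000
      vertex 0.000 13.609 0.000
      vertex 0.000 13.609 21.236
    endloop
  endfacet
  facet normal 0.0000 1.0000 0.0000
    outer loop
      vertex 12.416 13.609 0.000
      vertex 0.000 13.609 21.236
      vertex 12.416 13.609 21.236
    endloop
  endfacet
  facet normal -1.0000 0.0000 0.0000
    outer loop
      vertex 0.000 13.609 0.000
      vertex 0.000 0.000 0.000
      vertex 0.000 0.000 21.236
    endloop
  endfacet
  facet normal -1.0000 0.0000 0.0000
    outer loop
      vertex 0.000 13.609 0.000
      vertex 0.000 0.000 21.236
      vertex 0.000 13.609 21.236
    endloop
  endfacet
endsolid part

The G0 Z moves step by Δz≈2.655 mm. Every layer's G1 loop is the same polygon, so the solid is a straight extrusion of it from z=0 to z≈21.2. Closing with flat bottom and top caps and triangulating gives 20 facets — an L-shaped prism: outer 28.6 × 13.6 mm, arm thicknesses ≈ 5.78 mm (horizontal) and 12.4 mm (vertical), extruded 21.2 mm in z.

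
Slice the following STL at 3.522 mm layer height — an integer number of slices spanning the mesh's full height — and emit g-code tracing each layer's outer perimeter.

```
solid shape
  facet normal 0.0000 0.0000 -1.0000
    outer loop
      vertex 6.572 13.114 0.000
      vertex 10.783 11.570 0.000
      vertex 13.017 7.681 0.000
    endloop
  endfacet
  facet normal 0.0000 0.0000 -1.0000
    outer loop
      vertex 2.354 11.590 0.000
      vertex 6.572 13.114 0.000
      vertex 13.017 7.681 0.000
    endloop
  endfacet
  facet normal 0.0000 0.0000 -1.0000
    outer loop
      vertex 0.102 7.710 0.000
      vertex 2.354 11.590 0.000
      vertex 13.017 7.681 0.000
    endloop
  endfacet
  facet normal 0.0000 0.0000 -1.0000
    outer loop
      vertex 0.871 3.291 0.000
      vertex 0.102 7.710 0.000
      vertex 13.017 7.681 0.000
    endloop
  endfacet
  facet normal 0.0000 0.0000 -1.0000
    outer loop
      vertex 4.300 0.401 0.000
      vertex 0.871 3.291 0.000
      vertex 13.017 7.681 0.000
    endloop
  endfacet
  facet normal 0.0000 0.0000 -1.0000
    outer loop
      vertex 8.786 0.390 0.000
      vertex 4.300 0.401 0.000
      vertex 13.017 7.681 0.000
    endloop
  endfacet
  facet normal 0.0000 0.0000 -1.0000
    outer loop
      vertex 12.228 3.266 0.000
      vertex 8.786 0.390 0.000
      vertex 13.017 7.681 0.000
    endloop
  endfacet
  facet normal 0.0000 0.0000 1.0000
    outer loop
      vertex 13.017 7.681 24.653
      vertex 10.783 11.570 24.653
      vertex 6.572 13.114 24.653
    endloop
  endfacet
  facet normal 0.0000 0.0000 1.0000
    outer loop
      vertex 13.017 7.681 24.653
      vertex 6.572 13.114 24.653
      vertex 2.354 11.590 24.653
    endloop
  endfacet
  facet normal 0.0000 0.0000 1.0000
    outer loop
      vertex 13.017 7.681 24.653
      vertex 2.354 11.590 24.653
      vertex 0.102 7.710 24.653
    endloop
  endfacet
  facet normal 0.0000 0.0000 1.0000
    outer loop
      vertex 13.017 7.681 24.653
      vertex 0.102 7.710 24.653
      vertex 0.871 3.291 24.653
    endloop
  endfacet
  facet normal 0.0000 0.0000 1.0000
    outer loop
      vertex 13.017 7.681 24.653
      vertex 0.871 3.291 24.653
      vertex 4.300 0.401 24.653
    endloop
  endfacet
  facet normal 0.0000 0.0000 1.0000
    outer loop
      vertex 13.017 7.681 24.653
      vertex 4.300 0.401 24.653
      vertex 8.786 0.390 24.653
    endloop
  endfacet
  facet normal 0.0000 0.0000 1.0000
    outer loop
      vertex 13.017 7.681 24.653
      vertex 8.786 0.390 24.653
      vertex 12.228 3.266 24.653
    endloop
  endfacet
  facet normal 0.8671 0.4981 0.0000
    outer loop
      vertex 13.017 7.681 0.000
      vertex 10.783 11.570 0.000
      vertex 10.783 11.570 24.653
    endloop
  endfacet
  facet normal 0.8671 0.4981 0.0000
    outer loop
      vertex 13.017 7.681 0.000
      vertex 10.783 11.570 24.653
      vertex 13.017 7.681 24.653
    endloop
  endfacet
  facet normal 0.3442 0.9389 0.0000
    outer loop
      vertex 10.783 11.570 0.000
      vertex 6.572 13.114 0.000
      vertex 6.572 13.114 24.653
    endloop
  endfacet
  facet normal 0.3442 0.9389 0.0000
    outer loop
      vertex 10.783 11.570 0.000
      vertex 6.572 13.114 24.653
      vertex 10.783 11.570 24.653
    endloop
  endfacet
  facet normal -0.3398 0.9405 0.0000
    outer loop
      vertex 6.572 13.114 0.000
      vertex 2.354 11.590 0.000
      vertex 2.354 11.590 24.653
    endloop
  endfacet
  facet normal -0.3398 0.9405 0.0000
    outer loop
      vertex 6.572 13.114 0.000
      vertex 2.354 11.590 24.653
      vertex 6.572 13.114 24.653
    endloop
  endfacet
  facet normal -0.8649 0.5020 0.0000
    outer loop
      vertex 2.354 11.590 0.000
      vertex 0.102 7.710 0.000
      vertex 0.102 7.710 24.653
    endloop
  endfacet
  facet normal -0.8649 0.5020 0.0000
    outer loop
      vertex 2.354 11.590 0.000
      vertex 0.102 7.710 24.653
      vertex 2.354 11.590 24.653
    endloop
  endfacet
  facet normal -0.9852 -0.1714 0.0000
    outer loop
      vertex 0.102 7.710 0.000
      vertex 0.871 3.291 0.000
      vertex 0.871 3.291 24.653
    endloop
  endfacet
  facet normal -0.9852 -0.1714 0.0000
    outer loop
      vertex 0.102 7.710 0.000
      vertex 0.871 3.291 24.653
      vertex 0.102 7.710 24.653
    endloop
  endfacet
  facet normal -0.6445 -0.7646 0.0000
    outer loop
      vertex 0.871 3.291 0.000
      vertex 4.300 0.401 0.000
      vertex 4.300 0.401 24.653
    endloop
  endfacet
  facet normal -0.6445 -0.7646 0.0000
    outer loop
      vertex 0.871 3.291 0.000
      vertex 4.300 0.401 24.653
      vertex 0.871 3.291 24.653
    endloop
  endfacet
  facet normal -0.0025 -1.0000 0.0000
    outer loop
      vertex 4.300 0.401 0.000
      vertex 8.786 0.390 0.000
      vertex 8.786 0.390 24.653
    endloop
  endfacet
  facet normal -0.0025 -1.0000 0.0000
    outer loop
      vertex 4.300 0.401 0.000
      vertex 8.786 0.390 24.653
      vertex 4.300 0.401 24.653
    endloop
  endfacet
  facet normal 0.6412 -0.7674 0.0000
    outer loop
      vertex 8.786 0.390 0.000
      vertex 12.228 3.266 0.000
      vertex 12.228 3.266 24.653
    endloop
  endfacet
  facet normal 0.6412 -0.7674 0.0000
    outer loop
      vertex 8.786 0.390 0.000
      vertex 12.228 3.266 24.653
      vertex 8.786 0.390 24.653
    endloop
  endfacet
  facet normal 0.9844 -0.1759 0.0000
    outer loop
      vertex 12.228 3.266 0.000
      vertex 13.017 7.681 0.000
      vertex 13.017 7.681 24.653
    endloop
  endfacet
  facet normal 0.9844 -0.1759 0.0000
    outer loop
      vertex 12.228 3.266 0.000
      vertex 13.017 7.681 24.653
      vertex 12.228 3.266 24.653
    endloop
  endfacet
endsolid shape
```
; perimeter-only toolpath
G21 ; units = mm
G90 ; absolute positioning
G28 ; home
; layer 1
G0 Z3.522
G0 X13.017 Y7.681
G1 X10.783 Y11.570
G1 X6.572 Y13.114
G1 X2.354 Y11.590
G1 X0.102 Y7.710
G1 X0.871 Y3.291
G1 X4.300 Y0.401
G1 X8.786 Y0.390
G1 X12.228 Y3.266
G1 X13.017 Y7.681
; layer 2
G0 Z7.044
G0 X13.017 Y7.681
G1 X10.783 Y11.570
G1 X6.572 Y13.114
G1 X2.354 Y11.590
G1 X0.102 Y7.710
G1 X0.871 Y3.291
G1 X4.300 Y0.401
G1 X8.786 Y0.390
G1 X12.228 Y3.266
G1 X13.017 Y7.681
; layer 3
G0 Z10.566
G0 X13.017 Y7.681
G1 X10.783 Y11.570
G1 X6.572 Y13.114
G1 X2.354 Y11.590
G1 X0.102 Y7.710
G1 X0.871 Y3.291
G1 X4.300 Y0.401
G1 X8.786 Y0.390
G1 X12.228 Y3.266
G1 X13.017 Y7.681
; layer 4
G0 Z14.087
G0 X13.017 Y7.681
G1 X10.783 Y11.570
G1 X6.572 Y13.114
G1 X2.354 Y11.590
G1 X0.102 Y7.710
G1 X0.871 Y3.291
G1 X4.300 Y0.401
G1 X8.786 Y0.390
G1 X12.228 Y3.266
G1 X13.017 Y7.681
; layer 5
G0 Z17.609
G0 X13.017 Y7.681
G1 X10.783 Y11.570
G1 X6.572 Y13.114
G1 X2.354 Y11.590
G1 X0.102 Y7.710
G1 X0.871 Y3.291
G1 X4.300 Y0.401
G1 X8.786 Y0.390
G1 X12.228 Y3.266
G1 X13.017 Y7.681
; layer 6
G0 Z21.131
G0 X13.017 Y7.681
G1 X10.783 Y11.570
G1 X6.572 Y13.114
G1 X2.354 Y11.590
G1 X0.102 Y7.710
G1 X0.871 Y3.291
G1 X4.300 Y0.401
G1 X8.786 Y0.390
G1 X12.228 Y3.266
G1 X13.017 Y7.681
; layer 7
G0 Z24.653
G0 X13.017 Y7.681
G1 X10.783 Y11.570
G1 X6.572 Y13.114
G1 X2.354 Y11.590
G1 X0.102 Y7.710
G1 X0.871 Y3.291
G1 X4.300 Y0.401
G1 X8.786 Y0.390
G1 X12.228 Y3.266
G1 X13.017 Y7.681
M2 ; end

The solid is a regular 9-sided prism (a cylinder approximated with 9 flat sides), circumscribed radius ≈ 6.56 mm, height ≈ 24.7 mm. Slicing at Δz = 3.522 mm — 7 equal slices spanning the solid's height, so layer i sits at z = i·h/7 — gives 7 non-empty perimeters. Each is a 9-segment closed polygon; G0 lifts to the layer z and rapids to the start vertex, then G1 traces the edges.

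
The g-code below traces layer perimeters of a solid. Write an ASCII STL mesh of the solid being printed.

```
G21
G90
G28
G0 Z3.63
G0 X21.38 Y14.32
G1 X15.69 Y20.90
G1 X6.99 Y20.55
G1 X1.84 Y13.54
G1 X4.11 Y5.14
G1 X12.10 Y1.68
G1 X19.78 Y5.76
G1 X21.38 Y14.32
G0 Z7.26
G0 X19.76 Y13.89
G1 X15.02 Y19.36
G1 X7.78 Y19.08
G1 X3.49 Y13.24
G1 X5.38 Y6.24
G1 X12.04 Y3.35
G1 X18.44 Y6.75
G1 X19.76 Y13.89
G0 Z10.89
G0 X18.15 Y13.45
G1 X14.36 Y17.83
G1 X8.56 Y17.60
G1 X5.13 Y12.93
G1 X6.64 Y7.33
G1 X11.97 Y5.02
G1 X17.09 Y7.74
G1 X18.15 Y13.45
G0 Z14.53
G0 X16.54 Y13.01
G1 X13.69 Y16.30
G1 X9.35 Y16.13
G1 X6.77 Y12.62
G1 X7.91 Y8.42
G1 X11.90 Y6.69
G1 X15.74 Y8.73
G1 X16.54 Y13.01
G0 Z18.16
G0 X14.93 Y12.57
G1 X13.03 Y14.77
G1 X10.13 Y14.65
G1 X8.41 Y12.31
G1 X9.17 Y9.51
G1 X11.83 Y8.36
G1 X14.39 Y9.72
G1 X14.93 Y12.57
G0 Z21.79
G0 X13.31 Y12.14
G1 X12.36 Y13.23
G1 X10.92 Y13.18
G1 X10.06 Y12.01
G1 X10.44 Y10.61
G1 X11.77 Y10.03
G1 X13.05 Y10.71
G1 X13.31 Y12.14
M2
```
solid part
  facet normal 0.0000 0.0000 -1.0000
    outer loop
      vertex 6.21 22.03 0.00
      vertex 16.35 22.43 0.00
      vertex 22.99 14.76 0.00
    endloop
  endfacet
  facet normal 0.0000 0.0000 -1.0000
    outer loop
      vertex 0.20 13.85 0.00
      vertex 6.21 22.03 0.00
      vertex 22.99 14.76 0.00
    endloop
  endfacet
  facet normal 0.0000 0.0000 -1.0000
    outer loop
      vertex 2.85 4.05 0.00
      vertex 0.20 13.85 0.00
      vertex 22.99 14.76 0.00
    endloop
  endfacet
  facet normal 0.0000 0.0000 -1.0000
    outer loop
      vertex 12.17 0.01 0.00
      vertex 2.85 4.05 0.00
      vertex 22.99 14.76 0.00
    endloop
  endfacet
  facet normal 0.0000 0.0000 -1.0000
    outer loop
      vertex 21.13 4.77 0.00
      vertex 12.17 0.01 0.00
      vertex 22.99 14.76 0.00
    endloop
  endfacet
  facet normal 0.6984 0.6046 0.3830
    outer loop
      vertex 22.99 14.76 0.00
      vertex 16.35 22.43 0.00
      vertex 11.70 11.70 25.42
    endloop
  endfacet
  facet normal -0.0364 0.9230 0.3830
    outer loop
      vertex 16.35 22.43 0.00
      vertex 6.21 22.03 0.00
      vertex 11.70 11.70 25.42
    endloop
  endfacet
  facet normal -0.7444 0.5469 0.3830
    outer loop
      vertex 6.21 22.03 0.00
      vertex 0.20 13.85 0.00
      vertex 11.70 11.70 25.42
    endloop
  endfacet
  facet normal -0.8917 -0.2411 0.3830
    outer loop
      vertex 0.20 13.85 0.00
      vertex 2.85 4.05 0.00
      vertex 11.70 11.70 25.42
    endloop
  endfacet
  facet normal -0.3674 -0.8476 0.3830
    outer loop
      vertex 2.85 4.05 0.00
      vertex 12.17 0.01 0.00
      vertex 11.70 11.70 25.42
    endloop
  endfacet
  facet normal 0.4334 -0.8157 0.3831
    outer loop
      vertex 12.17 0.01 0.00
      vertex 21.13 4.77 0.00
      vertex 11.70 11.70 25.42
    endloop
  endfacet
  facet normal 0.9081 -0.1691 0.3830
    outer loop
      vertex 21.13 4.77 0.00
      vertex 22.99 14.76 0.00
      vertex 11.70 11.70 25.42
    endloop
  endfacet
endsolid part

The G0 Z moves step by Δz≈3.63 mm. The G1 loops shrink linearly with z, so the solid tapers from its base footprint up to z≈25.4. Closing with a flat bottom cap and the tapered top and triangulating gives 12 facets — a regular 7-sided pyramid, base circumscribed radius ≈ 11.7 mm, apex at z ≈ 25.4 mm.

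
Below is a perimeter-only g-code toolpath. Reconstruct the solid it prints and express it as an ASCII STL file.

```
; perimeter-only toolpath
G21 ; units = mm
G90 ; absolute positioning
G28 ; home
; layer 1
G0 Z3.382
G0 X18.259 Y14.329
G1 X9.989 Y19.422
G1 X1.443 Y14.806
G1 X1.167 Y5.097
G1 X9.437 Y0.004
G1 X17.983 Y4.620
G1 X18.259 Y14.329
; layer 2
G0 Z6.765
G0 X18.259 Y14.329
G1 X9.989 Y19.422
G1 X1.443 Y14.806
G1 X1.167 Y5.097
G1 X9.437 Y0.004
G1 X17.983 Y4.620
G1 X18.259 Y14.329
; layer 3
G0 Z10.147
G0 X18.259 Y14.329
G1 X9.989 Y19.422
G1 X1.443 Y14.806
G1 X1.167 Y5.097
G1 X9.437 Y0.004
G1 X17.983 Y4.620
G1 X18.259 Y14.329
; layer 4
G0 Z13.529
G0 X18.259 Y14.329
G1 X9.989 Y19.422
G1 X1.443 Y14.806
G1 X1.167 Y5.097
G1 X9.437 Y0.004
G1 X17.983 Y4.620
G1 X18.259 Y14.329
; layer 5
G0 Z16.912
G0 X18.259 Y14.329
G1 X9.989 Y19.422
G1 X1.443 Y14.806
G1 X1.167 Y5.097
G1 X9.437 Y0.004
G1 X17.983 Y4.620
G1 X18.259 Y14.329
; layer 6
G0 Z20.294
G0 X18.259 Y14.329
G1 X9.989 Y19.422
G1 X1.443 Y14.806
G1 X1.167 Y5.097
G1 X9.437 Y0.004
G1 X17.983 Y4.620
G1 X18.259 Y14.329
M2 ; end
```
solid part
  facet normal 0.0000 0.0000 -1.0000
    outer loop
      vertex 1.443 14.806 0.000
      vertex 9.989 19.422 0.000
      vertex 18.259 14.329 0.000
    endloop
  endfacet
  facet normal 0.0000 0.0000 -1.0000
    outer loop
      vertex 1.167 5.097 0.000
      vertex 1.443 14.806 0.000
      vertex 18.259 14.329 0.000
    endloop
  endfacet
  facet normal 0.0000 0.0000 -1.0000
    outer loop
      vertex 9.437 0.004 0.000
      vertex 1.167 5.097 0.000
      vertex 18.259 14.329 0.000
    endloop
  endfacet
  facet normal 0.0000 0.0000 -1.0000
    outer loop
      vertex 17.983 4.620 0.000
      vertex 9.437 0.004 0.000
      vertex 18.259 14.329 0.000
    endloop
  endfacet
  facet normal 0.0000 0.0000 1.0000
    outer loop
      vertex 18.259 14.329 20.294
      vertex 9.989 19.422 20.294
      vertex 1.443 14.806 20.294
    endloop
  endfacet
  facet normal 0.0000 0.0000 1.0000
    outer loop
      vertex 18.259 14.329 20.294
      vertex 1.443 14.806 20.294
      vertex 1.167 5.097 20.294
    endloop
  endfacet
  facet normal 0.0000 0.0000 1.0000
    outer loop
      vertex 18.259 14.329 20.294
      vertex 1.167 5.097 20.294
      vertex 9.437 0.004 20.294
    endloop
  endfacet
  facet normal 0.0000 0.0000 1.0000
    outer loop
      vertex 18.259 14.329 20.294
      vertex 9.437 0.004 20.294
      vertex 17.983 4.620 20.294
    endloop
  endfacet
  facet normal 0.5244 0.8515 0.0000
    outer loop
      vertex 18.259 14.329 0.000
      vertex 9.989 19.422 0.000
      vertex 9.989 19.422 20.294
    endloop
  endfacet
  facet normal 0.5244 0.8515 0.0000
    outer loop
      vertex 18.259 14.329 0.000
      vertex 9.989 19.422 20.294
      vertex 18.259 14.329 20.294
    endloop
  endfacet
  facet normal -0.4752 0.8799 0.0000
    outer loop
      vertex 9.989 19.422 0.000
      vertex 1.443 14.806 0.000
      vertex 1.443 14.806 20.294
    endloop
  endfacet
  facet normal -0.4752 0.8799 0.0000
    outer loop
      vertex 9.989 19.422 0.000
      vertex 1.443 14.806 20.294
      vertex 9.989 19.422 20.294
    endloop
  endfacet
  facet normal -0.9996 0.0284 0.0000
    outer loop
      vertex 1.443 14.806 0.000
      vertex 1.167 5.097 0.000
      vertex 1.167 5.097 20.294
    endloop
  endfacet
  facet normal -0.9996 0.0284 0.0000
    outer loop
      vertex 1.443 14.806 0.000
      vertex 1.167 5.097 20.294
      vertex 1.443 14.806 20.294
    endloop
  endfacet
  facet normal -0.5244 -0.8515 0.0000
    outer loop
      vertex 1.167 5.097 0.000
      vertex 9.437 0.004 0.000
      vertex 9.437 0.004 20.294
    endloop
  endfacet
  facet normal -0.5244 -0.8515 0.0000
    outer loop
      vertex 1.167 5.097 0.000
      vertex 9.437 0.004 20.294
      vertex 1.167 5.097 20.294
    endloop
  endfacet
  facet normal 0.4752 -0.8799 0.0000
    outer loop
      vertex 9.437 0.004 0.000
      vertex 17.983 4.620 0.000
      vertex 17.983 4.620 20.294
    endloop
  endfacet
  facet normal 0.4752 -0.8799 0.0000
    outer loop
      vertex 9.437 0.004 0.000
      vertex 17.983 4.620 20.294
      vertex 9.437 0.004 20.294
    endloop
  endfacet
  facet normal 0.9996 -0.0284 0.0000
    outer loop
      vertex 17.983 4.620 0.000
      vertex 18.259 14.329 0.000
      vertex 18.259 14.329 20.294
    endloop
  endfacet
  facet normal 0.9996 -0.0284 0.0000
    outer loop
      vertex 17.983 4.620 0.000
      vertex 18.259 14.329 20.294
      vertex 17.983 4.620 20.294
    endloop
  endfacet
endsolid part

The G0 Z moves step by Δz≈3.382 mm. Every layer's G1 loop is the same polygon, so the solid is a straight extrusion of it from z=0 to z≈20.3. Closing with flat bottom and top caps and triangulating gives 20 facets — a regular 6-sided prism (a cylinder approximated with 6 flat sides), circumscribed radius ≈ 9.71 mm, height ≈ 20.3 mm.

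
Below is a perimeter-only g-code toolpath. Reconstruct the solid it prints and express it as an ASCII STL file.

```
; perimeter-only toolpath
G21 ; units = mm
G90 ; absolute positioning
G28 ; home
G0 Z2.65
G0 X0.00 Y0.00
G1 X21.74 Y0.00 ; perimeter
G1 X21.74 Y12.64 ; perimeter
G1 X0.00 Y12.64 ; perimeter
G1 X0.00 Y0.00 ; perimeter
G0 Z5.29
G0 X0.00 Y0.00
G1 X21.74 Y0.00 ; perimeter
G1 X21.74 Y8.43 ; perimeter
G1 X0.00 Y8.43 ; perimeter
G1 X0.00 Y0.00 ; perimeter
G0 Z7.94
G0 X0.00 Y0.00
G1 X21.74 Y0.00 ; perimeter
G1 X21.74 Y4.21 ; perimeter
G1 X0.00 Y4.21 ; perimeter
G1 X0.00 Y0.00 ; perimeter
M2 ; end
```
solid part
  facet normal 0.0000 0.0000 -1.0000
    outer loop
      vertex 21.74 16.85 0.00
      vertex 21.74 0.00 0.00
      vertex 0.00 0.00 0.00
    endloop
  endfacet
  facet normal 0.0000 0.0000 -1.0000
    outer loop
      vertex 0.00 16.85 0.00
      vertex 21.74 16.85 0.00
      vertex 0.00 0.00 0.00
    endloop
  endfacet
  facet normal 0.0000 -1.0000 0.0000
    outer loop
      vertex 0.00 0.00 0.00
      vertex 21.74 0.00 0.00
      vertex 21.74 0.00 10.59
    endloop
  endfacet
  facet normal 0.0000 -1.0000 0.0000
    outer loop
      vertex 0.00 0.00 0.00
      vertex 21.74 0.00 10.59
      vertex 0.00 0.00 10.59
    endloop
  endfacet
  facet normal 0.0000 0.5321 0.8467
    outer loop
      vertex 0.00 0.00 10.59
      vertex 21.74 0.00 10.59
      vertex 21.74 16.85 0.00
    endloop
  endfacet
  facet normal 0.0000 0.5321 0.8467
    outer loop
      vertex 0.00 0.00 10.59
      vertex 21.74 16.85 0.00
      vertex 0.00 16.85 0.00
    endloop
  endfacet
  facet normal -1.0000 0.0000 0.0000
    outer loop
      vertex 0.00 0.00 10.59
      vertex 0.00 16.85 0.00
      vertex 0.00 0.00 0.00
    endloop
  endfacet
  facet normal 1.0000 0.0000 0.0000
    outer loop
      vertex 21.74 0.00 0.00
      vertex 21.74 16.85 0.00
      vertex 21.74 0.00 10.59
    endloop
  endfacet
endsolid part

The G0 Z moves step by Δz≈2.65 mm. The G1 loops shrink linearly with z, so the solid tapers from its base footprint up to z≈10.6. Closing with a flat bottom cap and the tapered top and triangulating gives 8 facets — a wedge (ramp): 21.7 × 16.9 mm base, rising to 10.6 mm along the y=0 edge and sloping linearly to z=0 at y=16.9.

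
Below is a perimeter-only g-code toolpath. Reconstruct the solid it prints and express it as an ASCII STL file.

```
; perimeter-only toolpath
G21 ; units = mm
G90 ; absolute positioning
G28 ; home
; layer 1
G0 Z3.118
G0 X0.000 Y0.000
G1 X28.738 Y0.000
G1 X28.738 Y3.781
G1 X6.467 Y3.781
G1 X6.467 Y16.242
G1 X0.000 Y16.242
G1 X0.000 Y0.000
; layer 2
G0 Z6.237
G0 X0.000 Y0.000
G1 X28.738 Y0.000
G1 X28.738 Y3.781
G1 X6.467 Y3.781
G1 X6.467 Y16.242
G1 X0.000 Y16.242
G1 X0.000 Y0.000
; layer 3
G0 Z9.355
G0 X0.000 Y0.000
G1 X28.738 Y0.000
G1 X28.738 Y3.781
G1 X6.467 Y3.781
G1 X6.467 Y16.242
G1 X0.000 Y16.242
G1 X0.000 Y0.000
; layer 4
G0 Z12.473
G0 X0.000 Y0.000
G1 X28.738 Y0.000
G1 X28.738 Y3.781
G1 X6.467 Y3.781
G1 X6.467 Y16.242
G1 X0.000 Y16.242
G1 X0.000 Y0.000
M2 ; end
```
solid part
  facet normal 0.0000 0.0000 -1.0000
    outer loop
      vertex 28.738 3.781 0.000
      vertex 28.738 0.000 0.000
      vertex 0.000 0.000 0.000
    endloop
  endfacet
  facet normal 0.0000 0.0000 -1.0000
    outer loop
      vertex 6.467 3.781 0.000
      vertex 28.738 3.781 0.000
      vertex 0.000 0.000 0.000
    endloop
  endfacet
  facet normal 0.0000 0.0000 -1.0000
    outer loop
      vertex 6.467 16.242 0.000
      vertex 6.467 3.781 0.000
      vertex 0.000 0.000 0.000
    endloop
  endfacet
  facet normal 0.0000 0.0000 -1.0000
    outer loop
      vertex 0.000 16.242 0.000
      vertex 6.467 16.242 0.000
      vertex 0.000 0.000 0.000
    endloop
  endfacet
  facet normal 0.0000 0.0000 1.0000
    outer loop
      vertex 0.000 0.000 12.473
      vertex 28.738 0.000 12.473
      vertex 28.738 3.781 12.473
    endloop
  endfacet
  facet normal 0.0000 0.0000 1.0000
    outer loop
      vertex 0.000 0.000 12.473
      vertex 28.738 3.781 12.473
      vertex 6.467 3.781 12.473
    endloop
  endfacet
  facet normal 0.0000 0.0000 1.0000
    outer loop
      vertex 0.000 0.000 12.473
      vertex 6.467 3.781 12.473
      vertex 6.467 16.242 12.473
    endloop
  endfacet
  facet normal 0.0000 0.0000 1.0000
    outer loop
      vertex 0.000 0.000 12.473
      vertex 6.467 16.242 12.473
      vertex 0.000 16.242 12.473
    endloop
  endfacet
  facet normal 0.0000 -1.0000 0.0000
    outer loop
      vertex 0.000 0.000 0.000
      vertex 28.738 0.000 0.000
      vertex 28.738 0.000 12.473
    endloop
  endfacet
  facet normal 0.0000 -1.0000 0.0000
    outer loop
      vertex 0.000 0.000 0.000
      vertex 28.738 0.000 12.473
      vertex 0.000 0.000 12.473
    endloop
  endfacet
  facet normal 1.0000 0.0000 0.0000
    outer loop
      vertex 28.738 0.000 0.000
      vertex 28.738 3.781 0.000
      vertex 28.738 3.781 12.473
    endloop
  endfacet
  facet normal 1.0000 0.0000 0.0000
    outer loop
      vertex 28.738 0.000 0.000
      vertex 28.738 3.781 12.473
      vertex 28.738 0.000 12.473
    endloop
  endfacet
  facet normal 0.0000 1.0000 0.0000
    outer loop
      vertex 28.738 3.781 0.000
      vertex 6.467 3.781 0.000
      vertex 6.467 3.781 12.473
    endloop
  endfacet
  facet normal 0.0000 1.0000 0.0000
    outer loop
      vertex 28.738 3.781 0.000
      vertex 6.467 3.781 12.473
      vertex 28.738 3.781 12.473
    endloop
  endfacet
  facet normal 1.0000 0.0000 0.0000
    outer loop
      vertex 6.467 3.781 0.000
      vertex 6.467 16.242 0.000
      vertex 6.467 16.242 12.473
    endloop
  endfacet
  facet normal 1.0000 0.0000 0.0000
    outer loop
      vertex 6.467 3.781 0.000
      vertex 6.467 16.242 12.473
      vertex 6.467 3.781 12.473
    endloop
  endfacet
  facet normal 0.0000 1.0000 0.0000
    outer loop
      vertex 6.467 16.242 0.000
      vertex 0.000 16.242 0.000
      vertex 0.000 16.242 12.473
    endloop
  endfacet
  facet normal 0.0000 1.0000 0.0000
    outer loop
      vertex 6.467 16.242 0.000
      vertex 0.000 16.242 12.473
      vertex 6.467 16.242 12.473
    endloop
  endfacet
  facet normal -1.0000 0.0000 0.0000
    outer loop
      vertex 0.000 16.242 0.000
      vertex 0.000 0.000 0.000
      vertex 0.000 0.000 12.473
    endloop
  endfacet
  facet normal -1.0000 0.0000 0.0000
    outer loop
      vertex 0.000 16.242 0.000
      vertex 0.000 0.000 12.473
      vertex 0.000 16.242 12.473
    endloop
  endfacet
endsolid part

The G0 Z moves step by Δz≈3.118 mm. Every layer's G1 loop is the same polygon, so the solid is a straight extrusion of it from z=0 to z≈12.5. Closing with flat bottom and top caps and triangulating gives 20 facets — an L-shaped prism: outer 28.7 × 16.2 mm, arm thicknesses ≈ 3.78 mm (horizontal) and 6.47 mm (vertical), extruded 12.5 mm in z.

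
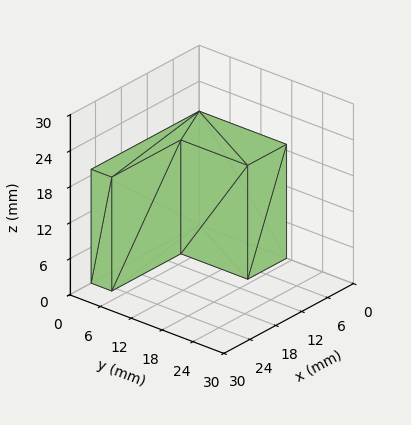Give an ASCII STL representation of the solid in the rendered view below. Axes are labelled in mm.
Reading the render: the shape is an L-shaped prism: outer 25 × 17 mm, arm thicknesses ≈ 4 mm (horizontal) and 9 mm (vertical), extruded 19 mm in z (dimensions read to the nearest mm from the axis ticks). For the STL, each face is triangulated and given an outward normal.

solid part
  facet normal 0.0000 0.0000 -1.0000
    outer loop
      vertex 25.0 4.0 0.0
      vertex 25.0 0.0 0.0
      vertex 0.0 0.0 0.0
    endloop
  endfacet
  facet normal 0.0000 0.0000 -1.0000
    outer loop
      vertex 9.0 4.0 0.0
      vertex 25.0 4.0 0.0
      vertex 0.0 0.0 0.0
    endloop
  endfacet
  facet normal 0.0000 0.0000 -1.0000
    outer loop
      vertex 9.0 17.0 0.0
      vertex 9.0 4.0 0.0
      vertex 0.0 0.0 0.0
    endloop
  endfacet
  facet normal 0.0000 0.0000 -1.0000
    outer loop
      vertex 0.0 17.0 0.0
      vertex 9.0 17.0 0.0
      vertex 0.0 0.0 0.0
    endloop
  endfacet
  facet normal 0.0000 0.0000 1.0000
    outer loop
      vertex 0.0 0.0 19.0
      vertex 25.0 0.0 19.0
      vertex 25.0 4.0 19.0
    endloop
  endfacet
  facet normal 0.0000 0.0000 1.0000
    outer loop
      vertex 0.0 0.0 19.0
      vertex 25.0 4.0 19.0
      vertex 9.0 4.0 19.0
    endloop
  endfacet
  facet normal 0.0000 0.0000 1.0000
    outer loop
      vertex 0.0 0.0 19.0
      vertex 9.0 4.0 19.0
      vertex 9.0 17.0 19.0
    endloop
  endfacet
  facet normal 0.0000 0.0000 1.0000
    outer loop
      vertex 0.0 0.0 19.0
      vertex 9.0 17.0 19.0
      vertex 0.0 17.0 19.0
    endloop
  endfacet
  facet normal 0.0000 -1.0000 0.0000
    outer loop
      vertex 0.0 0.0 0.0
      vertex 25.0 0.0 0.0
      vertex 25.0 0.0 19.0
    endloop
  endfacet
  facet normal 0.0000 -1.0000 0.0000
    outer loop
      vertex 0.0 0.0 0.0
      vertex 25.0 0.0 19.0
      vertex 0.0 0.0 19.0
    endloop
  endfacet
  facet normal 1.0000 0.0000 0.0000
    outer loop
      vertex 25.0 0.0 0.0
      vertex 25.0 4.0 0.0
      vertex 25.0 4.0 19.0
    endloop
  endfacet
  facet normal 1.0000 0.0000 0.0000
    outer loop
      vertex 25.0 0.0 0.0
      vertex 25.0 4.0 19.0
      vertex 25.0 0.0 19.0
    endloop
  endfacet
  facet normal 0.0000 1.0000 0.0000
    outer loop
      vertex 25.0 4.0 0.0
      vertex 9.0 4.0 0.0
      vertex 9.0 4.0 19.0
    endloop
  endfacet
  facet normal 0.0000 1.0000 0.0000
    outer loop
      vertex 25.0 4.0 0.0
      vertex 9.0 4.0 19.0
      vertex 25.0 4.0 19.0
    endloop
  endfacet
  facet normal 1.0000 0.0000 0.0000
    outer loop
      vertex 9.0 4.0 0.0
      vertex 9.0 17.0 0.0
      vertex 9.0 17.0 19.0
    endloop
  endfacet
  facet normal 1.0000 0.0000 0.0000
    outer loop
      vertex 9.0 4.0 0.0
      vertex 9.0 17.0 19.0
      vertex 9.0 4.0 19.0
    endloop
  endfacet
  facet normal 0.0000 1.0000 0.0000
    outer loop
      vertex 9.0 17.0 0.0
      vertex 0.0 17.0 0.0
      vertex 0.0 17.0 19.0
    endloop
  endfacet
  facet normal 0.0000 1.0000 0.0000
    outer loop
      vertex 9.0 17.0 0.0
      vertex 0.0 17.0 19.0
      vertex 9.0 17.0 19.0
    endloop
  endfacet
  facet normal -1.0000 0.0000 0.0000
    outer loop
      vertex 0.0 17.0 0.0
      vertex 0.0 0.0 0.0
      vertex 0.0 0.0 19.0
    endloop
  endfacet
  facet normal -1.0000 0.0000 0.0000
    outer loop
      vertex 0.0 17.0 0.0
      vertex 0.0 0.0 19.0
      vertex 0.0 17.0 19.0
    endloop
  endfacet
endsolid part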